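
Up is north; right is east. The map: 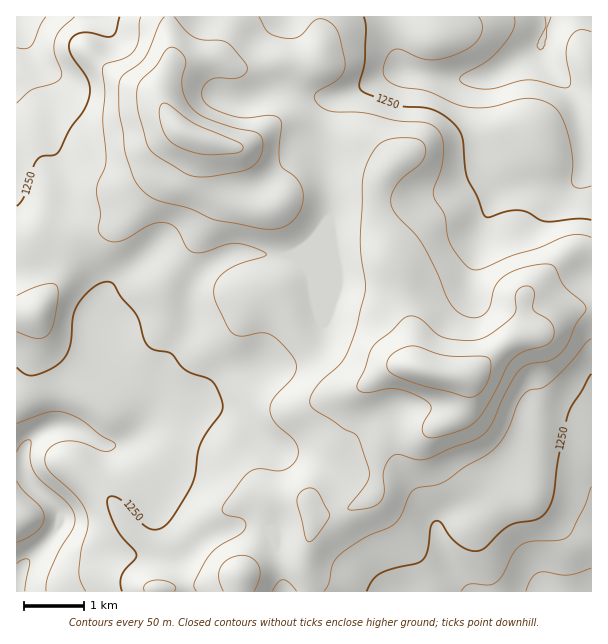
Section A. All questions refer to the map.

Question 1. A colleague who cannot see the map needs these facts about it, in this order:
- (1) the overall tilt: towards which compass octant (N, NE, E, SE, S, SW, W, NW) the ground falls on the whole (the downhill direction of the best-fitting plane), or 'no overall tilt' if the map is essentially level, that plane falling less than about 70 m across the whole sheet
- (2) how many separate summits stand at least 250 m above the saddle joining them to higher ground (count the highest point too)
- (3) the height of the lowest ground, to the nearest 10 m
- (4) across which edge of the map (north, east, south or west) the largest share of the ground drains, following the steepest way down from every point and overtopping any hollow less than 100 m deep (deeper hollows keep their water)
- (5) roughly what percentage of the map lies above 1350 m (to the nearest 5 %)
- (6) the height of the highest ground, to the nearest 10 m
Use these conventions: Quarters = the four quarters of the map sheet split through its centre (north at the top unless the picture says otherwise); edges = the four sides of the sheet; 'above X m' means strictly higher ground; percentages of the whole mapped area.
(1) No overall tilt - high and low ground are spread across the sheet.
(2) There is 1 summit with 250 m or more of prominence.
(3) The lowest ground is at about 1090 m.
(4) The largest share of the runoff leaves by the western edge.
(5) About 20 % of the map lies above 1350 m.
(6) About 1500 m is the highest elevation on the sheet.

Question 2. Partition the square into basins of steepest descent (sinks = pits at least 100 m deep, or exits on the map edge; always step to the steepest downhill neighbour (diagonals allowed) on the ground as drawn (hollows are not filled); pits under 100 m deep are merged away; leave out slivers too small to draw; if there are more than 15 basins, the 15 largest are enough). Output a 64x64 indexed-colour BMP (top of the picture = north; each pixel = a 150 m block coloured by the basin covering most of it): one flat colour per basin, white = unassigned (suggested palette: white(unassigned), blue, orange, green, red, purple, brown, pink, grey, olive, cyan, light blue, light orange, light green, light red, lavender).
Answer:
<image width="64" height="64" href="data:image/bmp;base64,Qk12CAAAAAAAAHYAAAAoAAAAQAAAAEAAAAABAAQAAAAAAAAIAAATCwAAEwsAABAAAAAAAAAA////ALR3HwAOf/8ALKAsACgn1gC9Z5QAS1aMAMJ34wB/f38AIr28AM++FwDox64AeLv/AIrfmACWmP8A1bDFABERERERERERERERERMzMzMzMzMzMzMzMzMzMzMzMzMzEREREREREREREREREzMzMzMzMzMzMzMzMzMzMzMzMzMRERERERERERERERERMzMzMzMzMzMzMzMzMzMzMzMzMxERERERERERERERERERETMzMzMzMzMzMzMzMzMzMzMzERERERERERERERERERERETMzMzMzMzMzMzMzMzMzMzMREREREREREREREREREREREzMzMzMzMzMzMzMzMzMzMxERERERERERERERERERERETMzMzMzMzMzMzMzMzMzMzERERERERERERERERERERERMzMzMzMzMzMzMzMzMzMzMRERERERERERERERERERERETMzMzMzMzMzMzMzMzMzMxEREREREREREREREREREREREREzMzMzMzMzMzMzMzMzERERERERERERERERERERERERERMzMzMzMzMzMzMzMzMRERERERERERERERERERERERERETMzMzMzMzMzMzMzMxERERERERERERERERERERERERERMzMzMzMzMzMzMzMzEREREREREREREREREREREREREREzMzMzMzMzMzMzMzMRERERERERERERERERERERERERETMzMzMzMzMzMzMzMxERERERERERERERERERERERERERMzMzMzMzMzMzMzMzERERERERERERERERERERERERERETMzMzMzMzMzMzMzMRERERERERERERERERERERERERERMzMzMzMzMzMzMzMxEREREREREREREREREREREREREREREREzMzMzMzMzMzEREREREREREREREREREREREREREREREREzMzMzMzMzMRERERERERERERERERERERERERERERERERMzMzMzMzMxEREREREREREREREREREREREREREREREREzMzMzMzMzERERERERERERERERERERERERERERERERETMzMzMzMzMRERERERERERERERERERERERERERERERERMzMzMzMzMxERERERERERERERERERERERERERERERIiIjMzMzMzMzERERERERERERERERERERERERERERESIiIiIzMzMzMzMRERERERERERERERERERERERERERERIiIiIiMzMzMzMxEREREREREREREREREREREREREREREiIiIiIjMzMzMzERERERERERERERERERERERERERERESIiIiIiIiMzMzMRERERERERERERERERERERERERERERIiIiIiIiIiMzMxEREREREREREREREREREREREREREREiIiIiIiIiIjMzRBEREREREREREREREREREREREREREiIiIiIiIiIiIiJEQRERERERERERERERERERERERERESIiIiIiIiIiIiIkREERERERERERERERERERERERERERIiIiIiIiIiIiIiREQREREREREREREREREREREREREREiIiIiIiIiIiIiJEREEREREREREREREREREREREREREiIiIiIiIiIiIiIkREQRERERERERERERERERERERERESIiIiIiIiIiIiIiRERBERERERERERERERERERERERESIiIiIiIiIiIiIiJEREERERERERERERERERERERERERIiIiIiIiIiIiIiIkREREEREREREREREREREREREREREiIiIiIiIiIiIiIiRERERERBEREREREREREREREREREiIiIiIiIiIiIiIiJEREREREQRERERERERERERERERESIiIiIiIiIiIiIiIkREREREREERERERERERERERERERIiIiIiIiIiIiIiIiRERERERERBEREREREREREREREREiIiIiIiIiIiIiIiJEREREREREQRERERERERERERERESIiIiIiIiIiIiIiIkREREREREREERERERERERERERERIiIiIiIiIiIiIiIiRERERERERERBERERERERERERERESIiIiIiIiIiIiIiJEREREREREREQREREREREREREREREiIiIiIiIiIiIiIkRERERERERERBEREREREREREREREiIiIiIiIiIiIiIiREREREREREREQRERERERERERERIiIiIiIiIiIiIiIiJERERERERERERBIiIiIRERERESIiIiIiIiIiIiIiIiIkRERERERERERCIiIiIiERESIiIiIiIiIiIiIiIiIiIiRERERERERERCIiIiIiIiIiIiIiIiIiIiIiIiIiIiIiJEREREREREREIiIiIiIiIiIiIiIiIiIiIiIiIiIiIiIkREREREREREIiIiIiIiIiIiIiIiIiIiIiIiIiIiIiIiREREREREREQiIiIiIiIiIiIiIiIiIiIiIiIiIiIiIiJERERERERERCIiIiIiIiIiIiIiIiIiIiIiIiIiIiIiIkREREREREREQiIiIiIiIiIiIiIiIiIiIiIiIiIiIiIiRERERERERERCIiIiIiIiIiIiIiIiIiIiIiIiIiIiIiJEREREREREREERESIiIiIiIiIiIiIiIiIiIiIiIiIiIkREREREREREQREREiIiIiIiIiIiIiIiIiIiIiIiIiIiRERERERERERBERESIiIiIiIiIiIiIiIiIiIiIiIiIiJEREREREREREEREREiIiIiIiIiIiIiIiIiIiIiIiIiIkREREREREREQRERESIiIiIiIiIiIiIiIiIiIiIiIiIi"/>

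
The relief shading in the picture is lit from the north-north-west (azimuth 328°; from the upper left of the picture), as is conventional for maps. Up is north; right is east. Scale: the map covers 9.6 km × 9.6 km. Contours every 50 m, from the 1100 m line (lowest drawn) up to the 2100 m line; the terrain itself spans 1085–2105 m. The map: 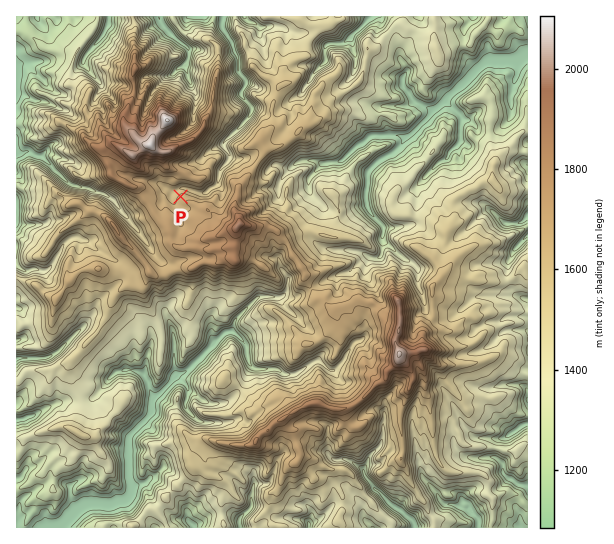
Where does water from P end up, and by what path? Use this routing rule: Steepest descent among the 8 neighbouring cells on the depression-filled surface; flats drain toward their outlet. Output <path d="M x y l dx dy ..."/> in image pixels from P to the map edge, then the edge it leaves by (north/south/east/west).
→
<path d="M181 197l-4-4 2-4 8 0 10 4 9 0 5-6 4-1 3-3 1-12 8-9 3-5-1-4-6-7 0-3 3-4 17-16 0-1 8-9 0-7-10-11 1-5 4-5 0-4-8-10 0-13-4-7-1-8-11-16 0-8 1-2"/>
exit: north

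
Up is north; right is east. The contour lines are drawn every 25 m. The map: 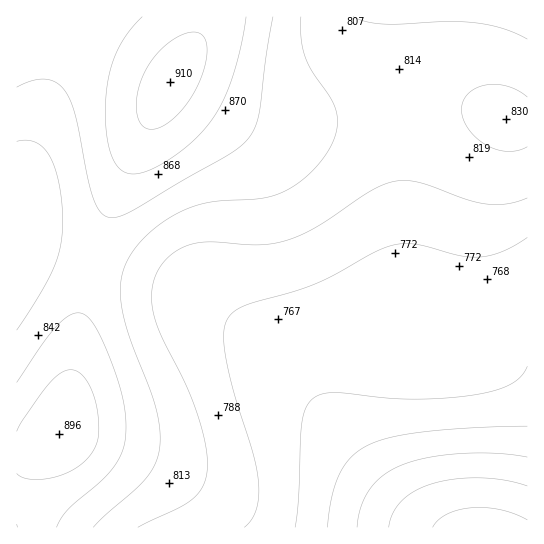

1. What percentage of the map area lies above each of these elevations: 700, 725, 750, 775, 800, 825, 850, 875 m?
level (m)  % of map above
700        96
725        93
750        88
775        71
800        58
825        35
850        20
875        9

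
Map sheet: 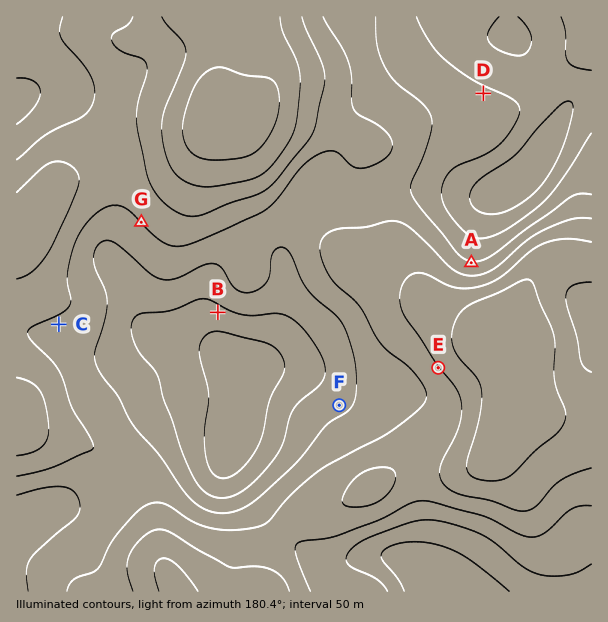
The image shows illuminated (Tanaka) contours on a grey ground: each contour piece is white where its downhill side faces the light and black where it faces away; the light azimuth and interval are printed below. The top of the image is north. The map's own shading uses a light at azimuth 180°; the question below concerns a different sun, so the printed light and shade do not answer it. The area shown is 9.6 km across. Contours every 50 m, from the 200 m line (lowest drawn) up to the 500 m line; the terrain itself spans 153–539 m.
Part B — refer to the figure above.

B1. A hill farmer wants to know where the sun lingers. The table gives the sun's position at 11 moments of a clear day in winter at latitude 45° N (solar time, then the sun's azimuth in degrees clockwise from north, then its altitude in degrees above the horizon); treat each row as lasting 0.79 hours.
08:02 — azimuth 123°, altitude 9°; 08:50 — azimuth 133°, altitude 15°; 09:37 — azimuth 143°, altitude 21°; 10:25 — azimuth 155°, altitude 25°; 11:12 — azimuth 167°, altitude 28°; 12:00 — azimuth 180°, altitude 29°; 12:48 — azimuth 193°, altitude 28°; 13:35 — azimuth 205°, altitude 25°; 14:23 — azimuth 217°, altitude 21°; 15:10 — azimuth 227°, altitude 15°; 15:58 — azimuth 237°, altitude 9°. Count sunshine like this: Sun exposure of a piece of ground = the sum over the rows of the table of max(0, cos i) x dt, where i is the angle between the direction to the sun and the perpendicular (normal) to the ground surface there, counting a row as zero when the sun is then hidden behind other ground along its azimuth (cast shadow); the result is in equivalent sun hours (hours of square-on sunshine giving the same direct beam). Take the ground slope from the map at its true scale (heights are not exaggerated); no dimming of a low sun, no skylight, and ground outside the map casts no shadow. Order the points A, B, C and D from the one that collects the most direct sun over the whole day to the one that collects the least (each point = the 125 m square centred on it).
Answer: A > D > C > B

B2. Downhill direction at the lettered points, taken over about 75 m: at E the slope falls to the NE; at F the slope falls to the SE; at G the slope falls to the NE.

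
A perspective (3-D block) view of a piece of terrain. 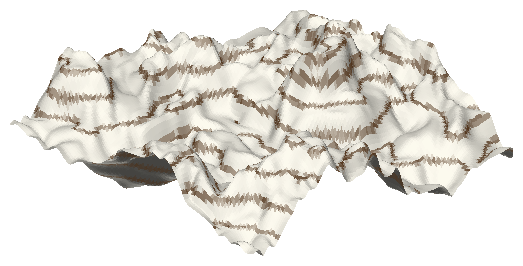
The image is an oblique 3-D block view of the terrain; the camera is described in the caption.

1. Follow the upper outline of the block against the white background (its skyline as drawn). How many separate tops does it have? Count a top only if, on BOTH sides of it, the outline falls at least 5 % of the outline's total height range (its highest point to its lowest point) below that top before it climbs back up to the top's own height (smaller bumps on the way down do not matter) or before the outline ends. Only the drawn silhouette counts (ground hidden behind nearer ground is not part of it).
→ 5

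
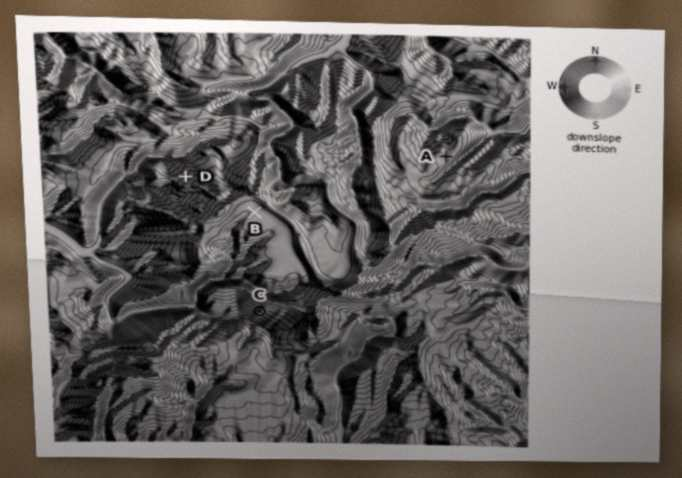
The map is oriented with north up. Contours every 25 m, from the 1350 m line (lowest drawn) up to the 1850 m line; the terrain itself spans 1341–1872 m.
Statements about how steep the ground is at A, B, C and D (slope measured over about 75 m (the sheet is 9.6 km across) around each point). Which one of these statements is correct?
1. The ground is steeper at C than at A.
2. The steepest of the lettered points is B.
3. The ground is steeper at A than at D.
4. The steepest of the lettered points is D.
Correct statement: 1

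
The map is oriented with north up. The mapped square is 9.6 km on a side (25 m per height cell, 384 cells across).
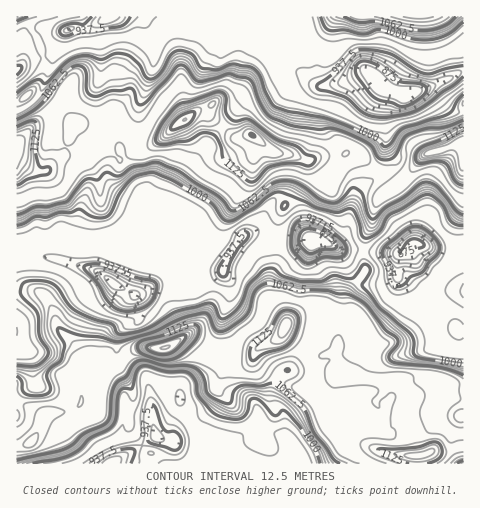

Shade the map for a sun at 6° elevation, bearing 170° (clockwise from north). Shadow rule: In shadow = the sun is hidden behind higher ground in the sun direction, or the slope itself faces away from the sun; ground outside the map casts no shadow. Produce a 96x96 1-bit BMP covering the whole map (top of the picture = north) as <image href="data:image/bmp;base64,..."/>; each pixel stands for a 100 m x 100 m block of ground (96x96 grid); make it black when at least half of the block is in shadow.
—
<image width="96" height="96" href="data:image/bmp;base64,Qk2+BAAAAAAAAD4AAAAoAAAAYAAAAGAAAAABAAEAAAAAAIAEAAATCwAAEwsAAAIAAAAAAAAA////AAAAAAAAAAAAAAAAAAAAAAAAAAAAYAAAAAAAAAAAAAAAcAAAAAAAfgAAAAAPYAAAAAAD/8AAAAAPAAAAAAAP/+AgAAAOAAAAAAAH/+AAAAAEAAAAAAAAO+AAAAAAAAAAAAAAAcAAAAAAAAAAAAAAAAEAAAAAAAAAAAAAAAEAAAAAAAAAAAAAAAAAAAAAAAAAAAAAAAAAAAAAAAAAAAAAAAA/AAAAAAAAAAAAAAB/AAAAAAAAAAAAAAA/AAAAAAAAAAAAAAA+AAAAAAAAAAAAAAAcAAAAAAAAAAAAAACAAAAAAAAAEAAAAAH+AAAAAAAAAAAAAB//wAAAAAAAAAAA////4AAAAAAAAAAB////wAAAAAAAAAAA////wAAAAAAAAAAA////gAAAAAAAAAAAP/7PAA//AAAgAAAAH/4AA///wAA4AAAAD/4AB///8Bw+AAAB7/4AD////D4/AAAB//wAH////j+fAAAB//wAH////z/PgAAD/4AAD////7/H8AAH4AAAH//////j8AAPwAAAH//////D8AA/wAAAH//////B8AB/gAAAD//////h4A//AAAAAf/////x///+AAAAAH/////////4cAAfAH///5/////w8AB/AP///x/////AdgB/A////x/////ATwA+A/H//h7///+AD4AcAAD//Ax///+gf8AAAAD/+AZ///+w/+AAAAD/8AN///8Af+AAAAB/4AH///8AP+AAAAB/wAH///4AD+AAAAAfgAD/v/4AB8AAAAAAAADzH/gAAAAAAAAAAABgH/AAAAAAAAAAAAAAH8AAAAAAAAAAAAAADwAAAAAAAAAAAAAAAAAAAAAAAAAAAAAAAAAAAAAAAAAAAAAAAAAAAAAAAAAAAAAAAAAAAAAAAAAAAAAAAAAAAAAAAAAAAAAAAAAAAAAAAAAAAAAAAAAAAAAAAAAAAAAAAAAAAAAAAAAAAAAAAAAAAAAAAAAAAAAAAAAAAAAAAAAAAAAAAAAAAAAAAAAAAAAAAAAAAAAAAAAAAAAAAAAAAAAAAAAAAAAAAAAHgAAAAAAAAAAAAwAHxgAAAAAAAAAAcwAHx+AAAAAAAAAB+AA/5/gAAAAAAAAH+AH///6AAAAGAAAP/8f////AAAAHAAP////////wAAAHgAP////////4AAADwAP////////4AAAD8AP////////4AAAD/AP////////8AAAT/gH///////7+AEAb/8H/////////Afgf//D/////////AP4f//jf////////gP8f//gP////////wH+f//gP////////4H+f///vwf//////8AAf////AD///////AAf///+AAP///7//yAf///4AADAf/z///gf///gAAAAH/jv//8P///gAAAAAfiD//8P///AAAAAABgD//8P///AAAAAAAAB/xwH//+AAAAAAAAB/4AH//8AAAAAAAAB//8H//gAAAAAAAAA//+D/8AAAAAAAAAAf/+B/4AAAAAAAAAAAH8A/4AAAAAAAAA="/>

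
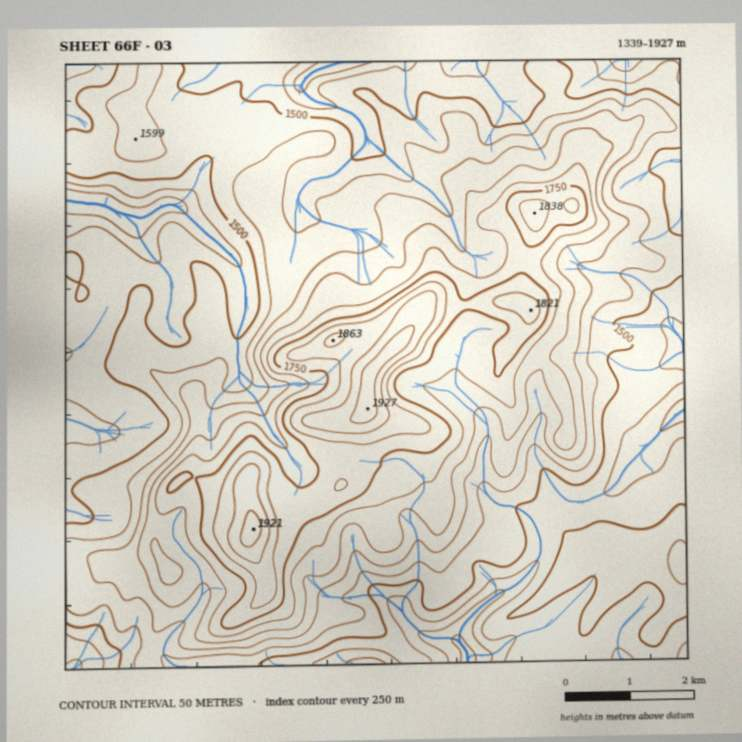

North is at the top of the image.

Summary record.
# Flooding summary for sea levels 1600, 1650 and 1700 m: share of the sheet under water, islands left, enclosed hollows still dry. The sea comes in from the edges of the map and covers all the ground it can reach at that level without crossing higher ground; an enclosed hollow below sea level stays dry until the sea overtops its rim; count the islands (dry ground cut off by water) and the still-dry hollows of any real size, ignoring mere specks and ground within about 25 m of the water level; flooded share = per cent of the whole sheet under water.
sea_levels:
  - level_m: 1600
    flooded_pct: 63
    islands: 1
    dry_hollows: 0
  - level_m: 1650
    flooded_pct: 72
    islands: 1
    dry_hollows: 0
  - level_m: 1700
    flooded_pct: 81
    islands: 1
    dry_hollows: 0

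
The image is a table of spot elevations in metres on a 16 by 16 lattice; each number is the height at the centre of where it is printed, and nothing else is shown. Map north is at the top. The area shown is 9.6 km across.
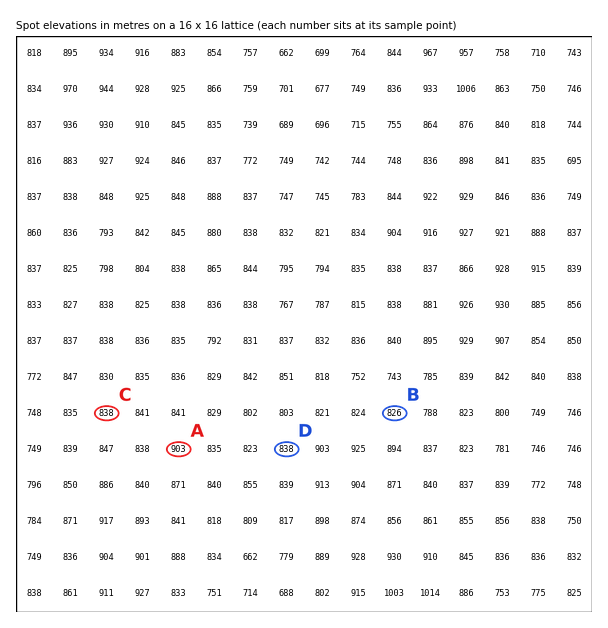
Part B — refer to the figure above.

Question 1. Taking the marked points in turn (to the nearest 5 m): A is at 905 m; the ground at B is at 825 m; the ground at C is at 840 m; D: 840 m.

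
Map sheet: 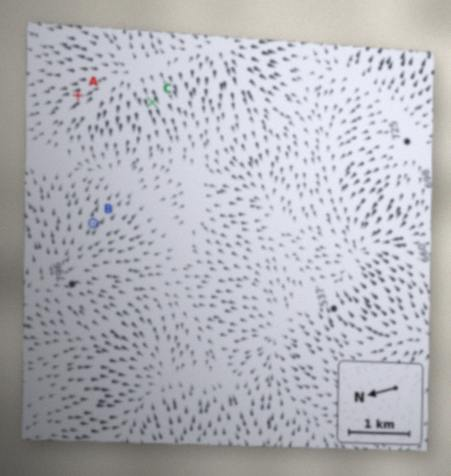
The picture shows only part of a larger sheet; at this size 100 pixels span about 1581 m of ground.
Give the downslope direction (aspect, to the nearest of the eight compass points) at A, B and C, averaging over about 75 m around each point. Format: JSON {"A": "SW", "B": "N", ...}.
{"A": "N", "B": "SE", "C": "W"}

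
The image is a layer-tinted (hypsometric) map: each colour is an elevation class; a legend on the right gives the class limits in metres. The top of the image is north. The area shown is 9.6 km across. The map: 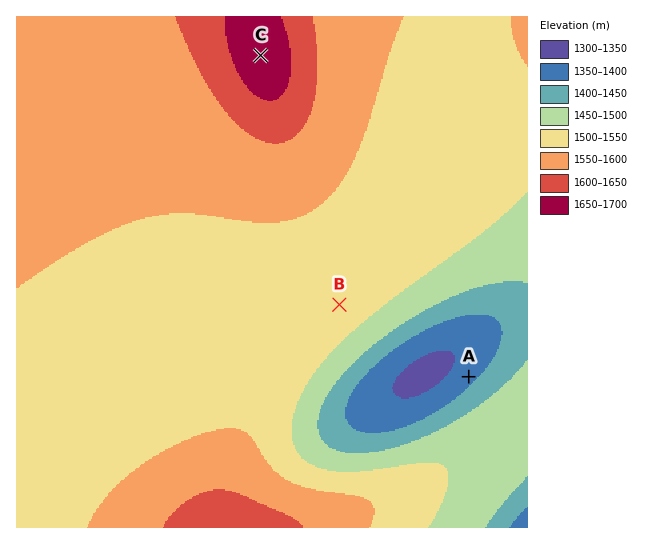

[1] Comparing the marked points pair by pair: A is lower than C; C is higher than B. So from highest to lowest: C B A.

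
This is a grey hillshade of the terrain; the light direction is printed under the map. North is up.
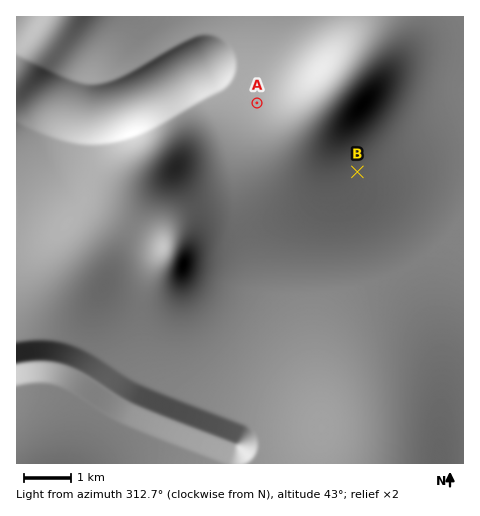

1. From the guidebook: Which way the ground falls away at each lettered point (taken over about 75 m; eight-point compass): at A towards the NW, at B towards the SE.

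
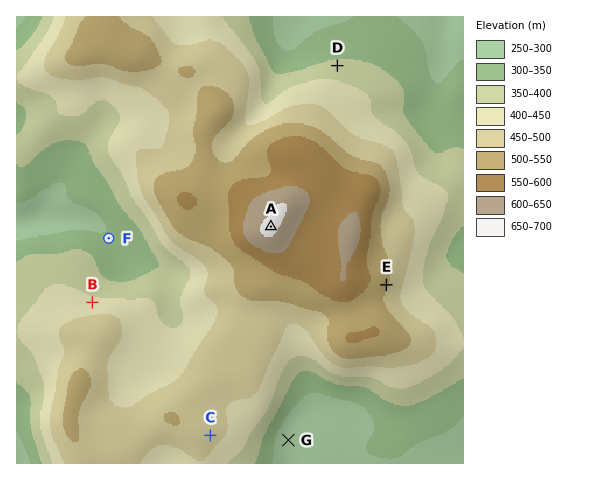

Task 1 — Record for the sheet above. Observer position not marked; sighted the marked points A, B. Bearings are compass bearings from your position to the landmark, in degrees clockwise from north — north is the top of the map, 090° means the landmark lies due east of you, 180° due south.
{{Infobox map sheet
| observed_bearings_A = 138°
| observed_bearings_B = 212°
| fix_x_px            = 194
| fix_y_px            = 141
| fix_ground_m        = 500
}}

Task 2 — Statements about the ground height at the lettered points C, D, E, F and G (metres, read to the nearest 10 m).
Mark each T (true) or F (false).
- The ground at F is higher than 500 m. F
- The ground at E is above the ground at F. T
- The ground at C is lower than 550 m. T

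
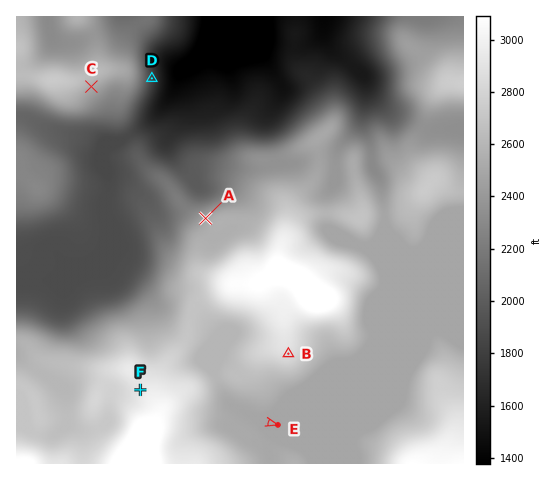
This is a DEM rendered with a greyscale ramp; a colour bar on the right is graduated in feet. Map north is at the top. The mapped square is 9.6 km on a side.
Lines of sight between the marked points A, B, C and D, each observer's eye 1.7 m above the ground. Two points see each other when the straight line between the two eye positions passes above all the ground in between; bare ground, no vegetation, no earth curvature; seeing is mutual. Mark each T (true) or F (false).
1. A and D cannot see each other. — F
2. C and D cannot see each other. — T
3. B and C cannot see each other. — T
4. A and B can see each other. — F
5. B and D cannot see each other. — T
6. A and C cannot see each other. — F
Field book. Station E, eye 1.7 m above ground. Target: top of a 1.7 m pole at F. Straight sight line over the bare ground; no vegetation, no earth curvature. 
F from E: no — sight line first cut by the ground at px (198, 405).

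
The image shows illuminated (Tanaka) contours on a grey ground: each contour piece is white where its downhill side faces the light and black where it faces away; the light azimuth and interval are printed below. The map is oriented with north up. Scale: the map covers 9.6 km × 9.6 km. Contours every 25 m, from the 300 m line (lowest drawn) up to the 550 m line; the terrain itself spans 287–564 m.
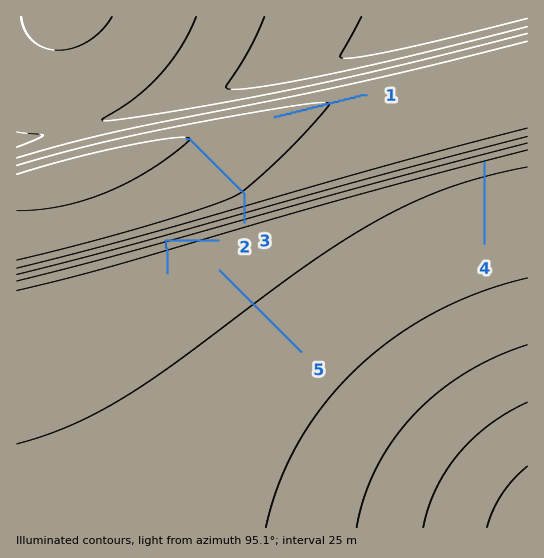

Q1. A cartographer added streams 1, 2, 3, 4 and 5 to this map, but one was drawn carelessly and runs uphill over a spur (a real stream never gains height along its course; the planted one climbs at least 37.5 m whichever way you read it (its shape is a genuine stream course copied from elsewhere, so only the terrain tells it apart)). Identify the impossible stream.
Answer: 3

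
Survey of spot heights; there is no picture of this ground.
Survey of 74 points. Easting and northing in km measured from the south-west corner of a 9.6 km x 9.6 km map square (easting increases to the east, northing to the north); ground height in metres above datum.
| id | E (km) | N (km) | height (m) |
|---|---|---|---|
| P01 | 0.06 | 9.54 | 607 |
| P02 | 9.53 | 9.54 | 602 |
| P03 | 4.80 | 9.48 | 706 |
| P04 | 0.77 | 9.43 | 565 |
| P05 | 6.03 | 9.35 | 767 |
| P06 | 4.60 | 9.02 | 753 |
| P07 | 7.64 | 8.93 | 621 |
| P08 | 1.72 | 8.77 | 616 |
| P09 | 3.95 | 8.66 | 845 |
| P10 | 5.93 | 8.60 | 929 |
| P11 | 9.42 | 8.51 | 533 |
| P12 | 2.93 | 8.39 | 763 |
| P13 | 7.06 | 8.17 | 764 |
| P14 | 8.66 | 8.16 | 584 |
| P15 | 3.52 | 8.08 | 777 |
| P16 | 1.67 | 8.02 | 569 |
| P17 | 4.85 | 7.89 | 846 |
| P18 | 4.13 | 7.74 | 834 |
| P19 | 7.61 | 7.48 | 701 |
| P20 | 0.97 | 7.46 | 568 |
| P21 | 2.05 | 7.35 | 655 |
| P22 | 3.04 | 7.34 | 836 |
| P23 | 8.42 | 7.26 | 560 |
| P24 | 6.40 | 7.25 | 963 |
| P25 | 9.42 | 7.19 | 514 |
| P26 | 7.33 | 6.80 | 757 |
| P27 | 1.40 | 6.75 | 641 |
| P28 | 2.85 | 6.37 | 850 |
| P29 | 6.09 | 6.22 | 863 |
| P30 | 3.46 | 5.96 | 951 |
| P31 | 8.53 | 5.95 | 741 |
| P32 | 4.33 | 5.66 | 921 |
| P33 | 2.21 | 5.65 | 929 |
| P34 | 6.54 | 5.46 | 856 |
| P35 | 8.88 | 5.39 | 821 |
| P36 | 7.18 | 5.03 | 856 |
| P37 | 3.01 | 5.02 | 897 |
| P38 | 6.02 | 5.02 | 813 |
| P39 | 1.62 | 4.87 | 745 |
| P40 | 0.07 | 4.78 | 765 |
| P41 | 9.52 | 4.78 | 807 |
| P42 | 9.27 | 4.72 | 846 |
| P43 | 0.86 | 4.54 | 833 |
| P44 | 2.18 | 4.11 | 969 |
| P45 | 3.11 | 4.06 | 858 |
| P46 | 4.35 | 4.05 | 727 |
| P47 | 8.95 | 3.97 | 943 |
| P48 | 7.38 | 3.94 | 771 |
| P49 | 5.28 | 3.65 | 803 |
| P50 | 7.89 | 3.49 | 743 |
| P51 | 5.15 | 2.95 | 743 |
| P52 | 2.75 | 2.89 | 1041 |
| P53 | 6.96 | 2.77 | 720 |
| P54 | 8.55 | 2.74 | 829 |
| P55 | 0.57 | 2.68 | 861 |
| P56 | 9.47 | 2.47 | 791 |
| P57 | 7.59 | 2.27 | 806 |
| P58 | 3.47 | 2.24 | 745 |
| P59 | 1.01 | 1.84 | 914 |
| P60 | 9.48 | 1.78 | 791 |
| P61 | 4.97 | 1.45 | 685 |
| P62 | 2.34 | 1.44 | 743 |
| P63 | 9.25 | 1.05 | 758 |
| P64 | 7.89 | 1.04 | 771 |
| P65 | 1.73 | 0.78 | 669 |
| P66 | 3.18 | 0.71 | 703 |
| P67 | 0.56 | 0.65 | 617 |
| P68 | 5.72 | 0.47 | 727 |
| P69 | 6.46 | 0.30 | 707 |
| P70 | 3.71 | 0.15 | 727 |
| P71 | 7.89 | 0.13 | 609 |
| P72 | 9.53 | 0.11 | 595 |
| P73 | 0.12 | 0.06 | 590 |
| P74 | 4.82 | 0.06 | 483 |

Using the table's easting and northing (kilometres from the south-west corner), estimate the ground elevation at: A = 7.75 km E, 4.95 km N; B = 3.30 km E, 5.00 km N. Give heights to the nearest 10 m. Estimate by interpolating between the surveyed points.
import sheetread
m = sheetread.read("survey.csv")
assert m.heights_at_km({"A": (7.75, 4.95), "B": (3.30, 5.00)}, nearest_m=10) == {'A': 830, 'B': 870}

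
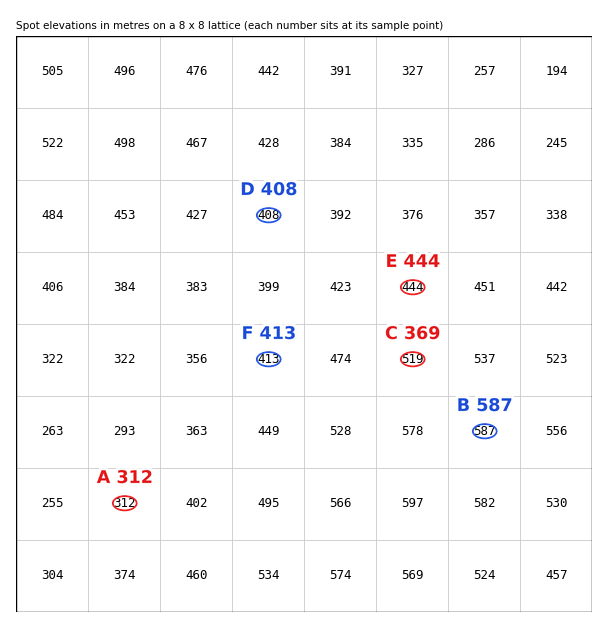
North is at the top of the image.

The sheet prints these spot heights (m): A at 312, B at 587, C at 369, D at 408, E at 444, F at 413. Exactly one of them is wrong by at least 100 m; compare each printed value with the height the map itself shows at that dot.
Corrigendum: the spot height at C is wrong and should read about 519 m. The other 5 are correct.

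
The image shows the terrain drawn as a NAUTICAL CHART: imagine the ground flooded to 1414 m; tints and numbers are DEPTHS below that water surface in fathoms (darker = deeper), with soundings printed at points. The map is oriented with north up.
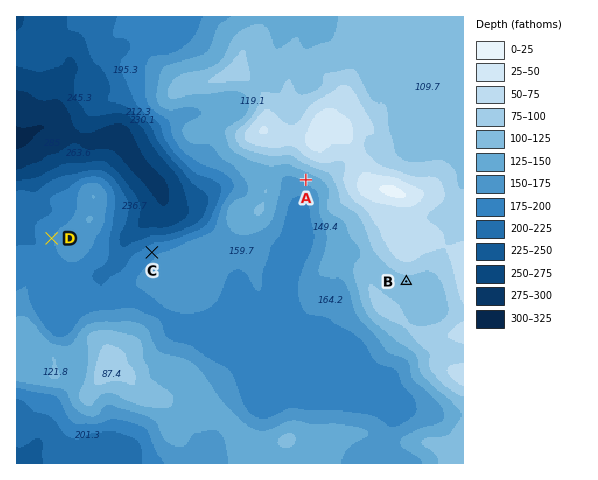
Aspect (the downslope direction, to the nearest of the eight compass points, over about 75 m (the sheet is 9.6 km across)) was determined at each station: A SW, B S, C NW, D W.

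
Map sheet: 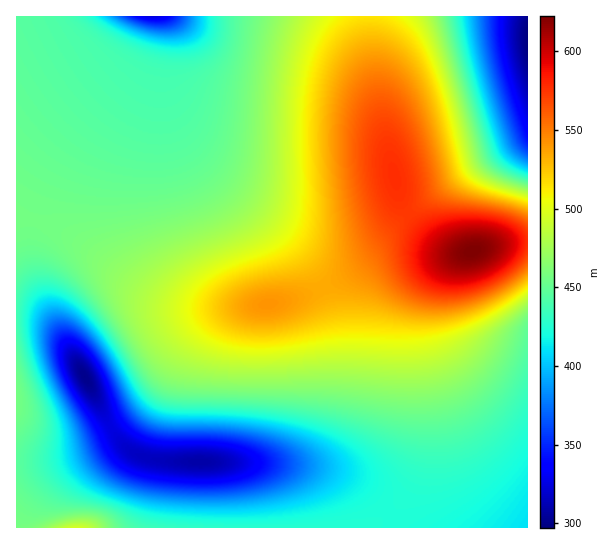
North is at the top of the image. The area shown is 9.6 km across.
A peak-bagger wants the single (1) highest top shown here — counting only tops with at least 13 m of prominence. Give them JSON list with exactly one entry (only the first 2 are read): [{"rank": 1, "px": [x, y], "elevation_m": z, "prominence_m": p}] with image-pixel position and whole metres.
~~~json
[{"rank": 1, "px": [473, 251], "elevation_m": 622, "prominence_m": 325}]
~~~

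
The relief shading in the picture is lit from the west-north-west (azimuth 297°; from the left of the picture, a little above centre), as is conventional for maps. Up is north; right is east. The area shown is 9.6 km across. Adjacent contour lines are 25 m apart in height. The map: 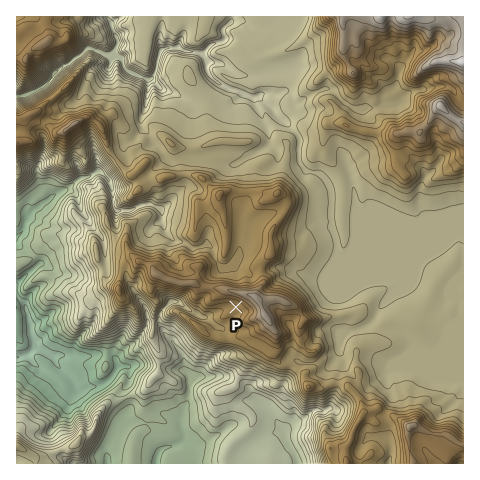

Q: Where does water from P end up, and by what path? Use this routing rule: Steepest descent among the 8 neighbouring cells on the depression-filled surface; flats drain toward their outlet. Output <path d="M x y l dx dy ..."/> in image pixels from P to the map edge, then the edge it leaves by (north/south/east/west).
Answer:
<path d="M236 307l-1 1-8 0-4 3-2 0-15 7-3 0-8-4-10-7-5-5-6-1-5 3-9 9-1 12 6 9 9 9 8 11 1 2 0 14 7 6 0 12-1 1-1 11-5 9 0 3-2 5 0 11 2 5 0 7-5 5-14 3-6 6-1 9"/>
exit: south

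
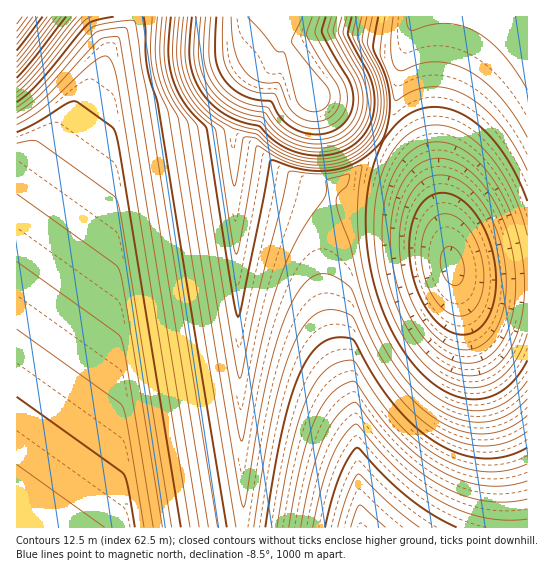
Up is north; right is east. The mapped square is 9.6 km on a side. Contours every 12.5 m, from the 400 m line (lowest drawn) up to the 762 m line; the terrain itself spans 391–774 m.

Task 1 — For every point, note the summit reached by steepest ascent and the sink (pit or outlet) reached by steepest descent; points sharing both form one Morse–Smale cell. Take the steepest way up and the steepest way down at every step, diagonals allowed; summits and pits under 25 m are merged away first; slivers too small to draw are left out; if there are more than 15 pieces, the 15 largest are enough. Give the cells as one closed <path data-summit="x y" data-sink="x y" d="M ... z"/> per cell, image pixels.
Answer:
<path data-summit="17 527" data-sink="286 17" d="M285 16l-150 0-2 6-21 24-8 19-27 42-61 86 1 335 227-1-9-350 56 8 40 11 5-14 11-5 18-13 18-22-72-49-22-44-6-8-2-6z"/><path data-summit="361 527" data-sink="453 266" d="M334 196l-3 0-2 5-5 26-1 58 10 60 19 49 3 13 6 120 166 1 1-241-46-2-17-4-6-2-6-8-4-20-5-13-5-8-17-14-15-7-20-5-37-3z"/><path data-summit="361 527" data-sink="286 17" d="M238 176l-3 1 0 36 9 314 117 1-6-121-3-13-19-49-10-60 0-46 8-44-40-10z"/><path data-summit="527 33" data-sink="453 266" d="M527 16l-112 0-16 57-2 25-4 20-10 23 20 14 22 26 16 37 12 53 6 8 15 5 23 3 31-1z"/><path data-summit="527 33" data-sink="286 17" d="M414 16l-128 0-5 19 30 58 38 27 34 20 8-14 5-19 3-34 16-52z"/><path data-summit="17 527" data-sink="17 17" d="M134 16l-118 1 1 175 63-89 24-38 8-19 21-24z"/><path data-summit="17 527" data-sink="453 266" d="M385 141l-20 23-18 13-11 5-4 13 18 6 37 3 27 8 18 11 7 7 7 14 1-6-6-20-16-37-22-26z"/>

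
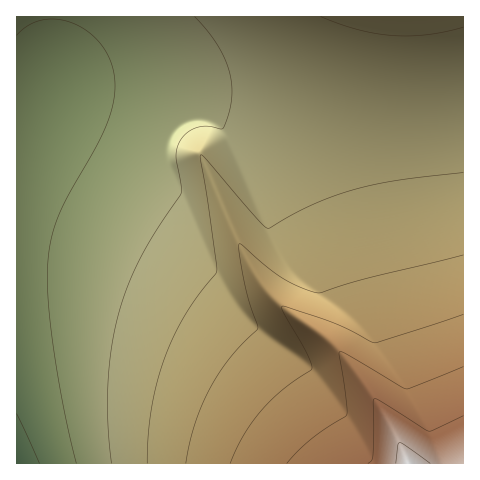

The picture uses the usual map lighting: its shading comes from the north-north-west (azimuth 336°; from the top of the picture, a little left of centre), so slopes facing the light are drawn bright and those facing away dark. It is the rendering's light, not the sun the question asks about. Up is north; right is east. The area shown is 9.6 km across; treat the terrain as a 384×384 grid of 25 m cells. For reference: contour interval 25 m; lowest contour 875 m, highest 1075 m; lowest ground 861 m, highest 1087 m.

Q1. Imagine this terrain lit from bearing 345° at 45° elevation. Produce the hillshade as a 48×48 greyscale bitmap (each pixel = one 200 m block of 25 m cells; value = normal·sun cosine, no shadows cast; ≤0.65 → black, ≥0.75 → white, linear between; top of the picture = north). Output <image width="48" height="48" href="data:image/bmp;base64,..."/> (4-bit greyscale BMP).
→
<image width="48" height="48" href="data:image/bmp;base64,Qk32BAAAAAAAAHYAAAAoAAAAMAAAADAAAAABAAQAAAAAAIAEAAATCwAAEwsAABAAAAAAAAAAAAAAABEREQAiIiIAMzMzAERERABVVVUAZmZmAHd3dwCIiIgAmZmZAKqqqgC7u7sAzMzMAN3d3QDu7u4A////AIiIiJmZmZmaqqqqqqqqq7u7u7uqq8zLu4iIiZmZmZmaqqqqqqqqq7u7u7uqq8zLu4iIiZmZmZmqqqqqqqqqq7u7u7qqrMzLu4iImZmZmZmqqqqqqqqqq7u7u6qqvMy7u4iImZmZmZqqqqqqqqqqq7u7u6qqzMy7u4iImZmZmZqqqqqqqqqqq7u7upmrzMu7u4iJmZmZmaqqqqqqqqqqq7u7qZmszMu7u4iJmZmZmaqqqqqqqqqqq7u6mZrMzLu7u4iJmZmZmaqqqqqqqqqqqrupmZvMy7u7u4iZmZmZmqqqqqqqqqqqqqqpmazMy7u7u4iZmZmZmqqqqqqqqqqqqqmZmszMu7u7u4iZmZmZmqqqqqqqqqqqqpiIm8zLu7u7u4iZmZmZmqqqqqqqqqqqmIiJvMzLu7u7u4iZmZmZmqqqqqqqqqqph3ibzMy7u7u7u4iZmZmZmqqqqqqqqqqYd4rN3cu7u7u7u4mZmZmZqqqqqqqqqqmIibzd3Lu7u7u7u4mZmZmZqqqqqqqqqpiIm93dy6qru7u7u4mZmZmZqqqqqqqqqYiJvd3Muqqqq7u7u4mZmZmZqqqqqqqqqZibzdy6qqqqqru7u4mZmZmZqqqqqqqqmZm8zMuqqqqqqqq7u5mZmZmZqqqqqqqqmZq7y6qqqqqqqqqru5mZmZmZqqqqqqqpmZu7uqqqqqqqqqqqq5mZmZmZqqqqqqqpmau7qqqqqqqqqqqqqpmZmZmZqqqqqqqZmbu7qqqqqqqqqqqqqpmZmZmZqqqqqqqZmru6qqqqqqqqqqqqqpmZmZmZqqqqqqmZm7uqqqqqqqqqqqqqqpmZmZmZqqqqqqmZq6uqqqqqqqqqqqqqqpmZmZmZmqqqqpmZqqqqqqqqqqqqqqqqqpmZmZmZmqqqqpmZqqqqqqqqqqqqqqqqqpmZmZmZmaqqqZmaqqqqqqqqqqqqqqqqqpmZmZmZmaqqqZmaqqqqqqqqmZmZqqqqqpmZmZmZmZmqmZmqqqqqmZmZmZmZmZmZqpmZmZmZmZmaqZmqqpmZmZmZmZmZmZmZmZmZmZmZmZmaq7u6qpmZmZmZmZmZmZmZmZmZmZmZmZmZrN3LqZmZmZmZmZmZmZmZmZmZmZmZmZmZrN3LqZmZmZmZmZmZmZmZmZmZmZmZmZmZmry6mZmZmZmZmZmZmZmZmYmZmZmZmZmZmZqpmZmZmZmZmZmZmZmZmYiZmZmZmZmZmZmZmZmZmZmZmZmZmZmZmYiJmZmZmZmZmZmZmZmZmZmZmZiIiIiIiIiImZmZmZmZmZmZmZmZmZmIiIiIiIiIiIiIiJmZmZmZmZmZmZmYiIiIiIiIiIiIiIiIiIiZmZmZmZmZmIiIiIiIiIiIiIiIiIiIiIiIiIiIiIiIiIiIiIiIiIiIiIiIiIiIiIiIiIiIiIiIiIiIiIiIiIiIiIiIiIiIiIiIiIiIiIiIiIiIiIiIiIiIiIiIiIiIiIiIiIiIiIiIiIiIiIiIh3d3d3d3d4iIiIiIiIiIiIiIiIiIiIiHd3d3d3d3dw=="/>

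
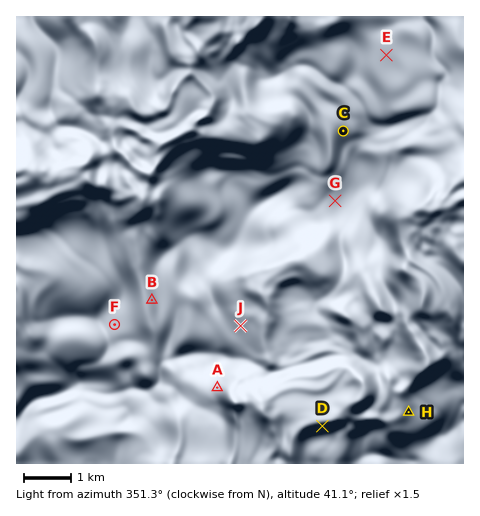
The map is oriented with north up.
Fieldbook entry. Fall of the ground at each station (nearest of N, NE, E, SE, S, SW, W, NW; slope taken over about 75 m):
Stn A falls NW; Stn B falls E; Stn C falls SE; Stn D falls S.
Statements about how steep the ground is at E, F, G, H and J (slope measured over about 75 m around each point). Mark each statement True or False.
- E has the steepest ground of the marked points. False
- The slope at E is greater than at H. False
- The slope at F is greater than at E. True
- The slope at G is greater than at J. False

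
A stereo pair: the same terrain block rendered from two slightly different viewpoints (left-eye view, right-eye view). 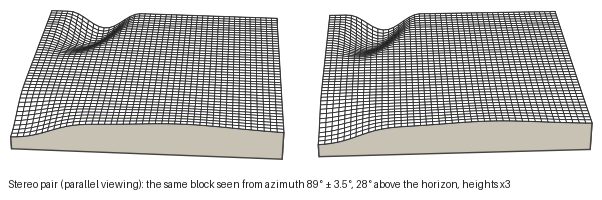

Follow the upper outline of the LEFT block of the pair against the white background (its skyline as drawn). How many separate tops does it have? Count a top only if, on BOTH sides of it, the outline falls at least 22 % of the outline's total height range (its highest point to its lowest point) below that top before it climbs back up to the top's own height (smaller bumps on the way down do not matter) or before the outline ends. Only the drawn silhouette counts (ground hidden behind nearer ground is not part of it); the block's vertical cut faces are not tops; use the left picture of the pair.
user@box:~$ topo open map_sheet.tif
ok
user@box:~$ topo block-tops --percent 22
2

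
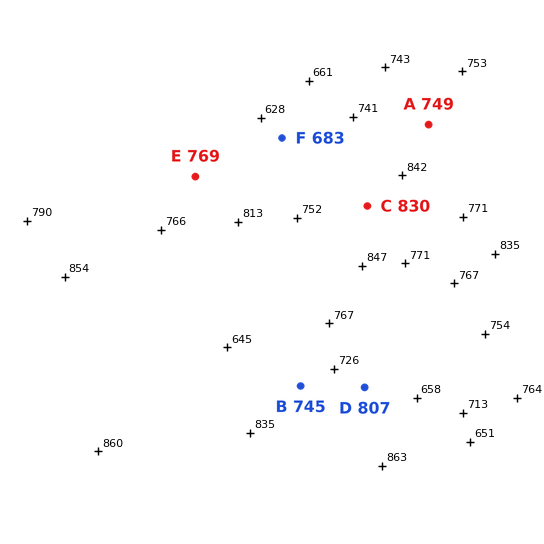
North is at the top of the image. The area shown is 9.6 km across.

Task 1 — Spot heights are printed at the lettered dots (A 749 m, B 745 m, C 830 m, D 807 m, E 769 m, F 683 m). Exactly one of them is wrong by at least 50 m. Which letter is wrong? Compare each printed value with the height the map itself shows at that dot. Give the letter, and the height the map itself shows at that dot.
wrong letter D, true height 719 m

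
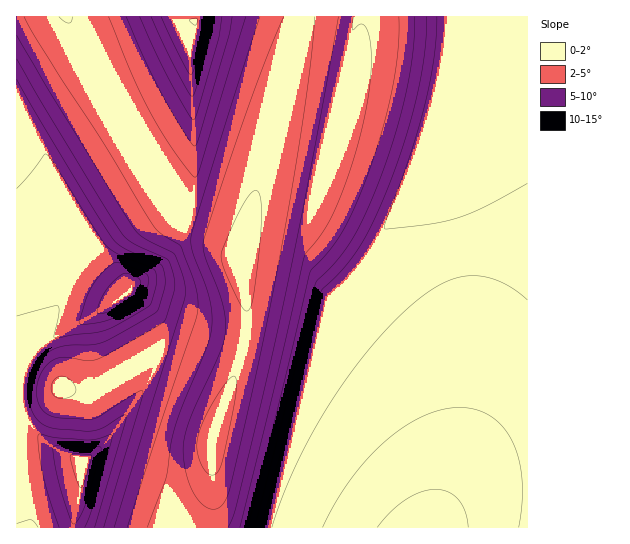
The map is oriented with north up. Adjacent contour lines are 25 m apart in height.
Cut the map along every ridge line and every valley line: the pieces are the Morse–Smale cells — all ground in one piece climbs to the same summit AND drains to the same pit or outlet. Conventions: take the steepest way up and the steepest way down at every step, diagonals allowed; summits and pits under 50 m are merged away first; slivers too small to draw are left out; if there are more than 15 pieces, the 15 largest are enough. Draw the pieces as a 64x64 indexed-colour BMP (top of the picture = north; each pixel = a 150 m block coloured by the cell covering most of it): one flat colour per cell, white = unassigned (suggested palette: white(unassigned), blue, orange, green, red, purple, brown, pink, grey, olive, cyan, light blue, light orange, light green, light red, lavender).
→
<image width="64" height="64" href="data:image/bmp;base64,Qk12CAAAAAAAAHYAAAAoAAAAQAAAAEAAAAABAAQAAAAAAAAIAAATCwAAEwsAABAAAAAAAAAA////ALR3HwAOf/8ALKAsACgn1gC9Z5QAS1aMAMJ34wB/f38AIr28AM++FwDox64AeLv/AIrfmACWmP8A1bDFACJEREREREREREVVVRERERERERERERERERERERERERERJERERERERERERFVVEREREREREREREREREREREREREREkRERERERERERERVVRERERERERERERERERERERERERESRERERERERERERERVERERERERERERERERERERERERERJEREREREREREREREUREREREREREREREREREREREREREkRERERERERERERERREREREREREREREREREREREREREUREREREREREREREREERERERERERERERERERERERERERREREREREREREREREERERERERERERERERERERERERERFEREREREREREREREQREREREREREREREREREREREREREURERERERERERERERBERERERERERERERERERERERERERREREREREREREREREERERERERERERERERERERERERERFERERERERERERERERBEREREREREREREREREREREREREUREREREREREREREREERERERERERERERERERERERERERJEREREREREREREREQREREREREREREREREREREREREREiREREREREREREREREERERERERERERERERERERERERESIiREREREREREREREQRERERERERERERERERERERERERIiIkRERERERERERERBEREREREREREREREREREREREREiIiIiIkREREREREREQRERERERERERERERERERERERESIiIiIiIkREREREREQhERERERERERERERERERERERERIiIiIiIiIkREREREQiEREREREREREREREREREREREREiIiIiIiIiJERERCIiIhERERERERERERERERERERERESIiIiIiIiIiJEQiIiIiERERERERERERERERERERERERIiIiIiIiIiIiIiIiIiIREREREREREREREREREREREREiIiIiIiIiIiIiIiIiIiERERERERERERERERERERERESIiIiIiIiIiIiIiIiIiIRERERERERERERERERERERERIiIiIiIiIiIiIiIiIiIhEREREREREREREREREREREREiIiIiIiIiIiIiIiIiIiERERERERERERERERERERERESIiIiIiIiIiIiIiIiIiIRERERERERERERERERERERERIiIiIiIiIiIiIiIiIiIhEREREREREREREREREREREREiIiIiIiIiIiIiIiIiIiERERERERERERERERERERERESIiIiIiIiIiIiIiIiIiERERERERERERERERERERERERIiIiIiIiIiIiIiIiIiIREREREREREREREREREREREREiIiIiIiIiIiIiIiIiIhERERERERERERERERERERERESIiIiIiIiIiIiIiIiIiERERERERERERERERERERERERIiIiIiIiIiIiIiIiIiIREREREREREREREREREREREREiIiIiIiIiIiIiIiIiIhERERERERERERERERERERERESIiIiIiIiIiIiIiIiIjMRERERERERERERERERERERERIiIiIiIiIiIiIiIiIzMxEREREREREREREREREREREREiIiIiIiIiIiIiIjMzMzERERERERERERERERERERERESIiIiIiIiIiIiIjMzMzMRERERERERERERERERERERERIiIiIiIiIiIiIjMzMzMzEREREREREREREREREREREREiIiIiIiIiIiIjMzMzMzMRERERERERERERERERERERESIiIiIiIiIiIiMzMzMzMxERERERERERERERERERERERIiIiIiIiIiIiMzMzMzMzEREREREREREREREREREREREiIiIiIiIiIiMzMzMzMzMxERERERERERERERERERERESIiIiIiIiIiIzMzMzMzMzERERERERERERERERERERERIiIiIiIiIiIzMzMzMzMzMREREREREREREREREREREREiIiIiIiIiIzMzMzMzMzMxERERERERERERERERERERESIiIiIiIiIjMzMzMzMzMzMRERERERERERERERERERERIiIiIiIiIjMzMzMzMzMzMxEREREREREREREREREREREiIiIiIiIiMzMzMzMzMzMzERERERERERERERERERERESIiIiIiIiMzMzMzMzMzMzMRERERERERERERERERERERIiIiIiIiMzMzMzMzMzMzMzEREREREREREREREREREREiIiIiIiIzMzMzMzMzMzMzMRERERERERERERERERERESIiIiIiIzMzMzMzMzMzMzMxERERERERERERERERERERIiIiIiIjMzMzMzMzMzMzMzEREREREREREREREREREREiIiIiIjMzMzMzMzMzMzMzMxERERERERERERERERERESIiIiIiMzMzMzMzMzMzMzMzERERERERERERERERERERIiIiIiMzMzMzMzMzMzMzMzMREREREREREREREREREREiIiIiIzMzMzMzMzMzMzMzMxERERERERERERERERERESIiIiIzMzMzMzMzMzMzMzMzMRERERERERERERERERERIiIiIjMzMzMzMzMzMzMzMzMxEREREREREREREREREREiIiIjMzMzMzMzMzMzMzMzMzERERERERERERERERERESIiIiMzMzMzMzMzMzMzMzMzMRERERERERERERERERER"/>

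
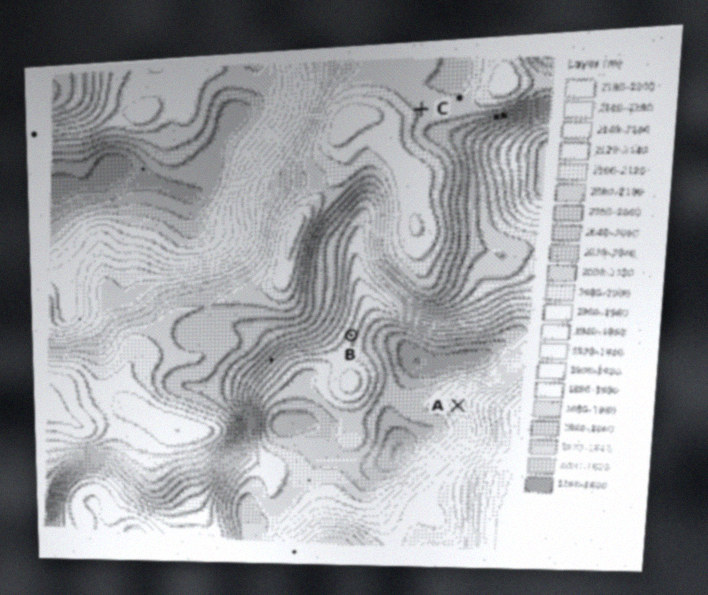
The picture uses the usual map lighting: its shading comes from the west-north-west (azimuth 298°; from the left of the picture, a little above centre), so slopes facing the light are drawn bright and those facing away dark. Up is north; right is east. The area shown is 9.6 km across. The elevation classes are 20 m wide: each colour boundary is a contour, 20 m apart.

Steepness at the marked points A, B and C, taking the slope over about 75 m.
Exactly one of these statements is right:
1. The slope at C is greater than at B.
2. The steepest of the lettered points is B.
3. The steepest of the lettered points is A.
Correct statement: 3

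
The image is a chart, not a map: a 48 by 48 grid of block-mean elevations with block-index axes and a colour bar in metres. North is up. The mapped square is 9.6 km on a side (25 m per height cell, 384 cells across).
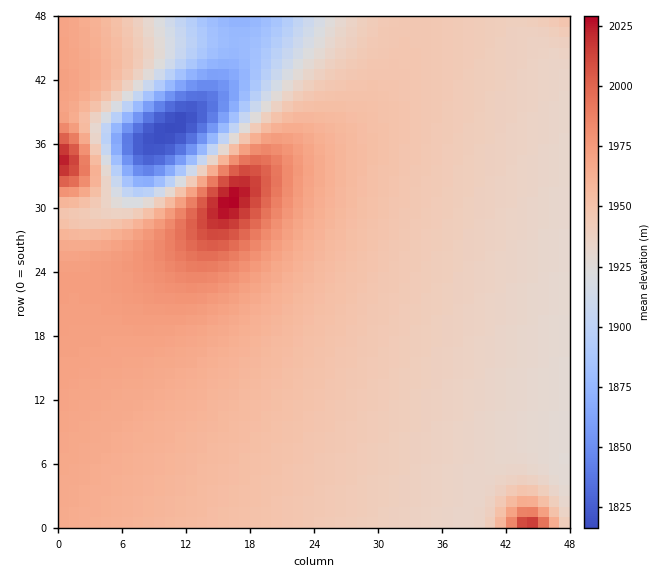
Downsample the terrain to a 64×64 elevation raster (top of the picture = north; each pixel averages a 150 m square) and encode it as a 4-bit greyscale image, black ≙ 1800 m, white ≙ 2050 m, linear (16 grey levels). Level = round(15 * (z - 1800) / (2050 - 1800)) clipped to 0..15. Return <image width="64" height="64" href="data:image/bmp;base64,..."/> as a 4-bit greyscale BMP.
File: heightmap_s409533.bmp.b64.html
<image width="64" height="64" href="data:image/bmp;base64,Qk12CAAAAAAAAHYAAAAoAAAAQAAAAEAAAAABAAQAAAAAAAAIAAATCwAAEwsAABAAAAAAAAAAAAAAABEREQAiIiIAMzMzAERERABVVVUAZmZmAHd3dwCIiIgAmZmZAKqqqgC7u7sAzMzMAN3d3QDu7u4A////AKqqqqqqqqmZmZmZmZmZmZmZmZmIiIiIiIiIiJq83cuYqqqqqqqqqZmZmZmZmZmZmZmZmYiIiIiIiIiImavMupiqqqqqqqqpmZmZmZmZmZmZmZmZmIiIiIiIiIiJqrupiKqqqqqqqqqZmZmZmZmZmZmZmZmYiIiIiIiIiImaqpmIqqqqqqqqqpmZmZmZmZmZmZmZmZiIiIiIiIiIiJmZmIiqqqqqqqqqqZmZmZmZmZmZmZmZmIiIiIiIiIiIiJiIiKqqqqqqqqqpmZmZmZmZmZmZmZmZiIiIiIiIiIiIiIiIqqqqqqqqqqqZmZmZmZmZmZmZmZmIiIiIiIiIiIiIiIiqqqqqqqqqqpmZmZmZmZmZmZmZmYiIiIiIiIiIiIiIiKqqqqqqqqqqqZmZmZmZmZmZmZmZiIiIiIiIiIiIiIiIqqqqqqqqqqqpmZmZmZmZmZmZmZmYiIiIiIiIiIiIiIiqqqqqqqqqqqqZmZmZmZmZmZmZmZiIiIiIiIiIiIiIiKqqqqqqqqqqqqmZmZmZmZmZmZmZmIiIiIiIiIiIiIiIqqqqqqqqqqqqqZmZmZmZmZmZmZmZiIiIiIiIiIiIiIiqqqqqqqqqqqqqmZmZmZmZmZmZmZmIiIiIiIiIiIiIiKqqqqqqqqqqqqqpmZmZmZmZmZmZmYiIiIiIiIiIiIiIqqqqqqqqqqqqqqmZmZmZmZmZmZmZiIiIiIiIiIiIiIiqqqqqqqqqqqqqqpmZmZmZmZmZmZmYiIiIiIiIiIiIiKqqqqqqqqqqqqqqqZmZmZmZmZmZmZiIiIiIiIiIiIiIqqqqqqqqqqqqqqqpmZmZmZmZmZmZmIiIiIiIiIiIiIiqqqqqqqqqqqqqqqqZmZmZmZmZmZmZiIiIiIiIiIiIiKqqqqqqqqqqqqqqqqmZmZmZmZmZmZmIiIiIiIiIiIiIqqqqqqqqqqqqqqqqqZmZmZmZmZmZmYiIiIiIiIiIiIiqqqqqqqqqqqqqqqqqmZmZmZmZmZmZmIiIiIiIiIiIiKqqqqqqqqqqqqqqqqqpmZmZmZmZmZmYiIiIiIiIiIiIqqqqqqqqqqqqqqqqqqmZmZmZmZmZmZiIiIiIiIiIiIiqqqqqqqqqqqqqqqqqqpmZmZmZmZmZmIiIiIiIiIiIiKqqqqqqqru7uqqqqqqqqZmZmZmZmZmZiIiIiIiIiIiIqqqqqqq7u7u7uqqqqqqpmZmZmZmZmZmIiIiIiIiIiIiqqqqqq7u7u7u7uqqqqqqZmZmZmZmZmYiIiIiIiIiIiKqqqqq7u7u7u7u7qqqqqqmZmZmZmZmZmIiIiIiIiIiIqqqqqru7u7u7u7u7qqqqqZmZmZmZmZmYiIiIiIiIiIiqqqqqu7u7u7u7u7u6qqqqmZmZmZmZmZiIiIiIiIiIiKqqqqq7u7u7zMy7u7qqqqqZmZmZmZmZmIiIiIiIiIiIqqqqqqu7u7zMzMy7u6qqqqmZmZmZmZmZiIiIiIiIiIiqqqqqqru7vMzMzMu7uqqqqZmZmZmZmZmIiIiIiIiIiKqqqqqqq7u8zN3czLu7qqqqmZmZmZmZmYiIiIiIiIiImZmZmaqqu7zM3d3cy7uqqqqZmZmZmZmZiIiIiIiIiIiZmZmZmZqrvMzd3d3Mu7qqqpmZmZmZmZmYiIiIiIiIiJmZiIiImaq7zN3u3cy7uqqqqZmZmZmZmZiIiIiIiIiImZmYiHd4mau83e7t3Mu7qqqpmZmZmZmZmIiIiIiIiIiqqpiHdmd4mrvN3u3cy7uqqqmZmZmZmZmYiIiIiIiIiLu6qYdlVWeJqrzd7dzLu6qqqZmZmZmZmZmIiIiIiIiIzMupdlRERWeJq83d3Mu7qqqqmZmZmZmZmYiIiIiIiIjdy6l2QzM0VniavN3cy7uqqqqZmZmZmZmZiIiIiIiIiN3LqHVDIiM0VomrzMzLu6qqqpmZmZmZmZmIiIiIiIiI3cuYZDIhIiNFaJq7zLu7qqqqmZmZmZmZmZiIiIiIiIjdypdUMhERIjRWeaq7u7qqqqqZmZmZmZmZmIiIiIiIiMy6h1QiERESI0VniaqqqqqqqZmZmZmZmZmYiIiIiIiIu6mHVDIhEREiNFZ4mqqqqqqpmZmZmZmZmZiIiIiIiIi6qYdlQyIRERIjRWeJmqqqqpmZmZmZmZmZmIiIiIiIiKqpiHZUMiERESM0VniZmZmZmZmZmZmZmZmZiIiIiIiIqqmYh2VDMiESIjRWZ4iZmZmZmZmZmZmZmZmIiIiIiIiqqpmIdlRDIiIiM0VneImZmZmZmZmZmZmZmYiIiIiIiKqqqZiHZlQzMiMzRVZ3iImZmZmZmZmZmZmZiIiIiIiIqqqqmYh3ZUQzMzRFVmd4iJmZmZmZmZmZmZmIiIiIiIiqqqqpmId2VUREREVWZ3eIiJmZmZmZmZmZmZiIiIiIiKqqqqmZiHdmVURERVVmd4iIiZmZmZmZmZmZmIiIiIiIqqqqqZmIh3ZlVURFVWZ3eIiImZmZmZmZmZmYiIiIiIiqqqqpmYiHdmZVVVVVZmd3iIiJmZmZmZmZmZiIiIiIiKqqqpmZiId2ZlVVVVVWZnd4iIiZmZmZmZmZmIiIiIiIqqqqmZmIh3ZmVVVVVVZmd3iIiJmZmZmZmZmYiIiIiImqqqqZmYh3dmVVVVVVVWZnd4iIiZmZmZmZmZiIiIiImaqqqpmYiHd2ZVVURFVVZmd3iIiJmZmZmZmZmYiIiJmZ"/>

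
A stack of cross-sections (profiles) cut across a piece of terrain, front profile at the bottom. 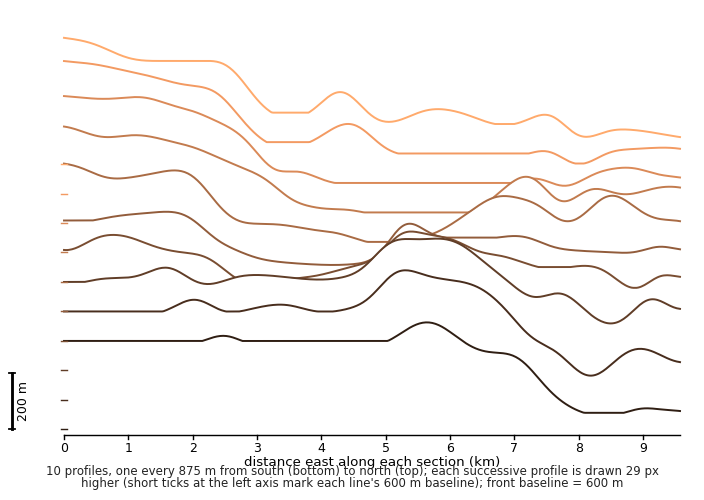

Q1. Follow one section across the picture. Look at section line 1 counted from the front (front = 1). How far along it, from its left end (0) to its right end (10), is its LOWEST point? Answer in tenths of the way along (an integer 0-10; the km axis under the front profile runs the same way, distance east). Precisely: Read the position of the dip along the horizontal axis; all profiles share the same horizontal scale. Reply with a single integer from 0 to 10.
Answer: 9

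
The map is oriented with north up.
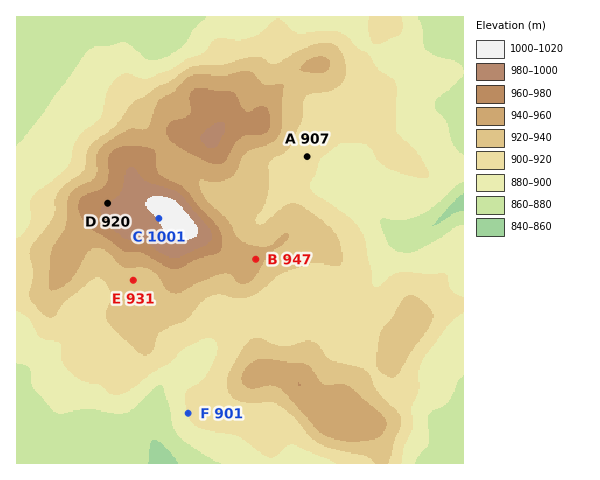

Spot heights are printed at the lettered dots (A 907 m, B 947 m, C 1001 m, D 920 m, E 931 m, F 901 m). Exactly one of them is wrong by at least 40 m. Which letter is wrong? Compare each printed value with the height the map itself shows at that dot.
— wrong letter D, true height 980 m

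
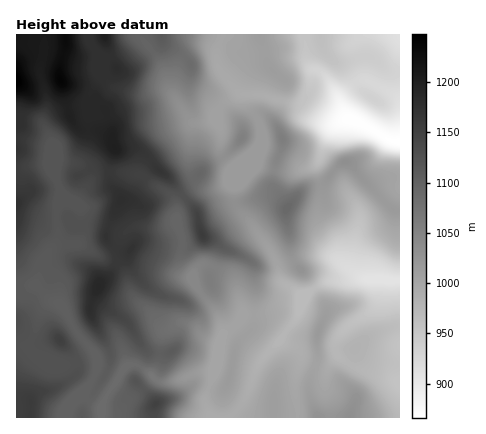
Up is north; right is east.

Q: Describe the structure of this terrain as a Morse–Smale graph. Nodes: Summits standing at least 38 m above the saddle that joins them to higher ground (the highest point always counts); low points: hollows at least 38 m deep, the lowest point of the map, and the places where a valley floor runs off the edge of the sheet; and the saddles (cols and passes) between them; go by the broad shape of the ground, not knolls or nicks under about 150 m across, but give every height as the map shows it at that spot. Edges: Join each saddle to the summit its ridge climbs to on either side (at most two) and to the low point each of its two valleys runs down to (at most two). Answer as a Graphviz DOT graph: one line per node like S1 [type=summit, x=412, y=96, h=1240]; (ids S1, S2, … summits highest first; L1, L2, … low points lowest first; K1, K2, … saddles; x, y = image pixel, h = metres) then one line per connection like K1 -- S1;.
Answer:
graph terrain {
  S1 [type=summit, x=16, y=80, h=1248];
  S2 [type=summit, x=30, y=416, h=1159];
  S3 [type=summit, x=156, y=404, h=1148];
  S4 [type=summit, x=286, y=208, h=1091];
  S5 [type=summit, x=350, y=416, h=1035];
  L1 [type=low, x=398, y=142, h=866];
  L2 [type=low, x=382, y=280, h=908];
  K1 [type=saddle, x=16, y=286, h=1115];
  K2 [type=saddle, x=138, y=366, h=1088];
  K3 [type=saddle, x=200, y=294, h=1045];
  K4 [type=saddle, x=236, y=204, h=1034];
  K5 [type=saddle, x=320, y=184, h=1021];
  K6 [type=saddle, x=384, y=202, h=1016];
  K7 [type=saddle, x=236, y=412, h=992];
  K8 [type=saddle, x=350, y=366, h=977];
  K1 -- S1;
  K1 -- S2;
  K1 -- L1;
  K2 -- S1;
  K2 -- S3;
  K2 -- L1;
  K2 -- L2;
  K3 -- S1;
  K3 -- L1;
  K3 -- L2;
  K4 -- S1;
  K4 -- S4;
  K4 -- L1;
  K4 -- L2;
  K5 -- S1;
  K5 -- S4;
  K5 -- L1;
  K5 -- L2;
  K6 -- S1;
  K6 -- L1;
  K6 -- L2;
  K7 -- S1;
  K7 -- S5;
  K7 -- L2;
  K8 -- S1;
  K8 -- S5;
  K8 -- L2;
}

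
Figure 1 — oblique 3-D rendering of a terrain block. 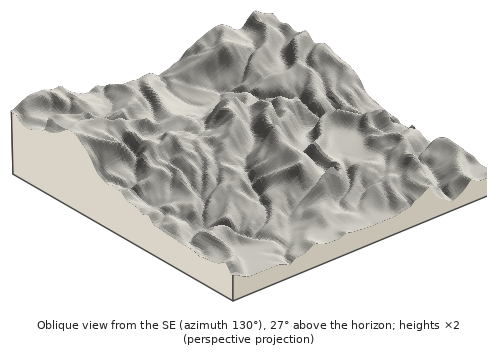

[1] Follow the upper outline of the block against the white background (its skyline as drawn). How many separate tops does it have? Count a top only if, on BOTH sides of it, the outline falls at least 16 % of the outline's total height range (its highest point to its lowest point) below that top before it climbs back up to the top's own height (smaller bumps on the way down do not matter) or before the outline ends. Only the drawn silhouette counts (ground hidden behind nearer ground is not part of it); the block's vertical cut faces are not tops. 1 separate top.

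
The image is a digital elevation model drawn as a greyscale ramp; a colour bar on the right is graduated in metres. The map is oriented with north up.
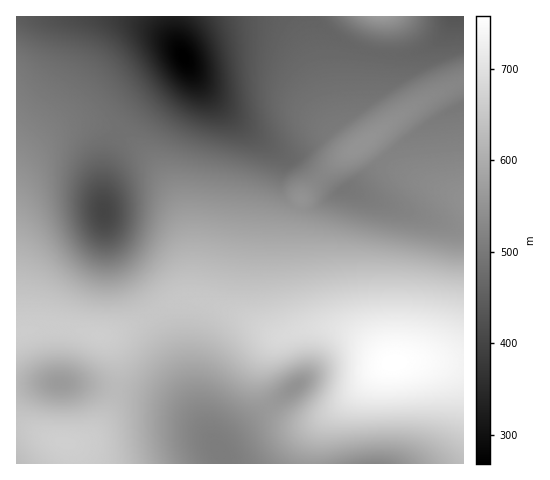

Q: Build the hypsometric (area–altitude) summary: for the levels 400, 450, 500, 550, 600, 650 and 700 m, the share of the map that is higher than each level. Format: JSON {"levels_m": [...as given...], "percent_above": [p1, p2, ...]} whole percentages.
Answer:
{"levels_m": [400, 450, 500, 550, 600, 650, 700], "percent_above": [95, 89, 71, 51, 37, 18, 6]}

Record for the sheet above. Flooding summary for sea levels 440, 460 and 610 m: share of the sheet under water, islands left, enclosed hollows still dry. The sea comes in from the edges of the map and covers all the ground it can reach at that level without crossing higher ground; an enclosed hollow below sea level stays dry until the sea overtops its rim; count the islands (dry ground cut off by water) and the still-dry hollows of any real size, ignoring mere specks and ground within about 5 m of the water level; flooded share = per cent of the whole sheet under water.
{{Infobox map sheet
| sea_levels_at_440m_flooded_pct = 8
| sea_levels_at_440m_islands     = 0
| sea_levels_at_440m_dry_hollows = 1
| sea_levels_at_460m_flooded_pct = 12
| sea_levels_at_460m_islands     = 0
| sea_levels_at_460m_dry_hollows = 1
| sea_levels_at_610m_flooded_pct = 65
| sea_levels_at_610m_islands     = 0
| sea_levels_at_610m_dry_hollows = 1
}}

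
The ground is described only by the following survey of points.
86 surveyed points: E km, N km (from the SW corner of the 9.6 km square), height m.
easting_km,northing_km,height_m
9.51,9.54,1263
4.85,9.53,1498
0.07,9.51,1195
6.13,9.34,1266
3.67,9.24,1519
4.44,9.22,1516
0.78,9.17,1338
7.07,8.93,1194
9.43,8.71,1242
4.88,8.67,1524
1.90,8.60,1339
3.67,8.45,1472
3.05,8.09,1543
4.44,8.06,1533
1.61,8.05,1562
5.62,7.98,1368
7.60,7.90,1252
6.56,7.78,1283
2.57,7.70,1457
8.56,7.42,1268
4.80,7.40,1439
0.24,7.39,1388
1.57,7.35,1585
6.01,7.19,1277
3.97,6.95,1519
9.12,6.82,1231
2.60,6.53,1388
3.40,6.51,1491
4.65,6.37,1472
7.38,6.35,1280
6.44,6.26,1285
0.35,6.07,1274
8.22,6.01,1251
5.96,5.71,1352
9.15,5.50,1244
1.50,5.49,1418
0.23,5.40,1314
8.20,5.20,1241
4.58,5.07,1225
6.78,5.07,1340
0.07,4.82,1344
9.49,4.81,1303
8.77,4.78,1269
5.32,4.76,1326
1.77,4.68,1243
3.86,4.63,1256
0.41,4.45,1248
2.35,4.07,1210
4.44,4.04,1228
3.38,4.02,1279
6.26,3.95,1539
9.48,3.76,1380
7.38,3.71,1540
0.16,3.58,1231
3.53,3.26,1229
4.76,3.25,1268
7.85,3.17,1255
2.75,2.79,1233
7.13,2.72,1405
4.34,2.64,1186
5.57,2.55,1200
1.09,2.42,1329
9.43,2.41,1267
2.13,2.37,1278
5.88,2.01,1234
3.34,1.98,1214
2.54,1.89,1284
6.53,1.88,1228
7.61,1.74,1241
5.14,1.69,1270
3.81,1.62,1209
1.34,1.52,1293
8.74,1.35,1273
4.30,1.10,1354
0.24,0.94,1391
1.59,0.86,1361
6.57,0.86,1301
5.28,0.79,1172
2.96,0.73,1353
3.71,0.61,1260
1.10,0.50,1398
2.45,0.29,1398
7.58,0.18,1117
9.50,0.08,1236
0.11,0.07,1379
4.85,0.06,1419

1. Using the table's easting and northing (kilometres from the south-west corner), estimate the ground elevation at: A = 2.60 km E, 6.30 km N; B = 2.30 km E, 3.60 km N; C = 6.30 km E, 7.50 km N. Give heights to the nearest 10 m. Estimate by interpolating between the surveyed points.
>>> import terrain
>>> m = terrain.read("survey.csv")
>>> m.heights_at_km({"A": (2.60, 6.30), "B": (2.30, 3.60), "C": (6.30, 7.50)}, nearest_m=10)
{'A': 1450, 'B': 1210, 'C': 1260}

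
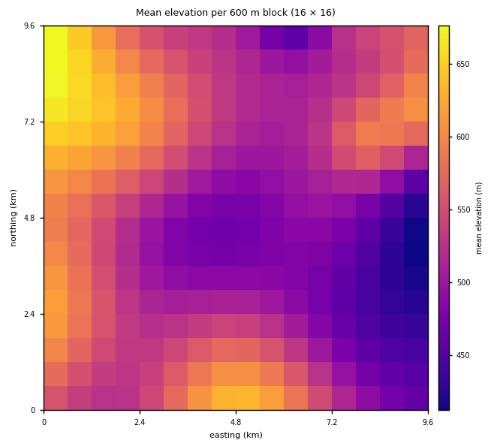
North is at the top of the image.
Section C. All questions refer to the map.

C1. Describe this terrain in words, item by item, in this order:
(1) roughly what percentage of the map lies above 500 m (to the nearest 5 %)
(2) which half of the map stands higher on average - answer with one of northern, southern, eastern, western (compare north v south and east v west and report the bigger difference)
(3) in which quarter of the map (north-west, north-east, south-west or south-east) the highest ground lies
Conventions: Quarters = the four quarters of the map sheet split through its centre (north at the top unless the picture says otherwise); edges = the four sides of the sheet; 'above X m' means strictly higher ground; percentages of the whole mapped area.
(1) Ground above 500 m makes up about 70 % of the sheet.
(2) Taken as a whole, the western half is higher than the eastern.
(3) The highest ground is in the north-west quarter.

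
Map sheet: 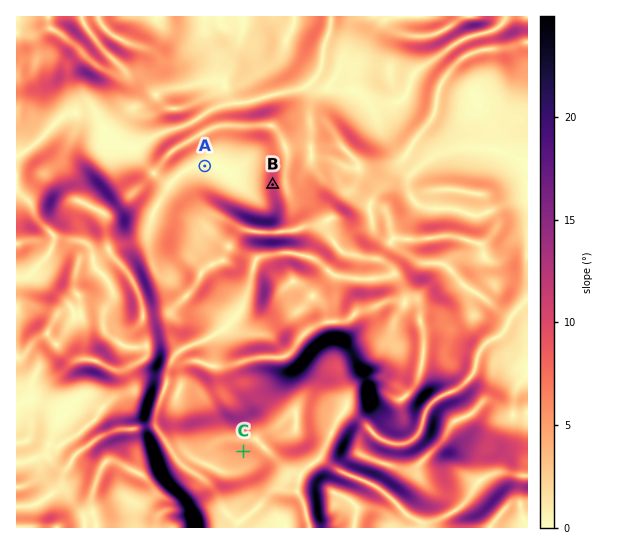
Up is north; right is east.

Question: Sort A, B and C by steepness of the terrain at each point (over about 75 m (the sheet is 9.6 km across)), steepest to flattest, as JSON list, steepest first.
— ["B", "C", "A"]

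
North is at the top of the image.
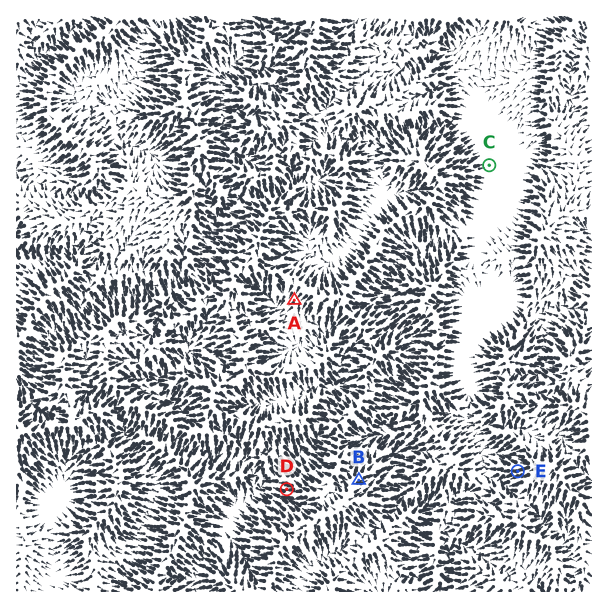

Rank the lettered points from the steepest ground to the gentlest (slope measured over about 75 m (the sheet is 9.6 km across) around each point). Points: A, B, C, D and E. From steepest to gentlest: D E B A C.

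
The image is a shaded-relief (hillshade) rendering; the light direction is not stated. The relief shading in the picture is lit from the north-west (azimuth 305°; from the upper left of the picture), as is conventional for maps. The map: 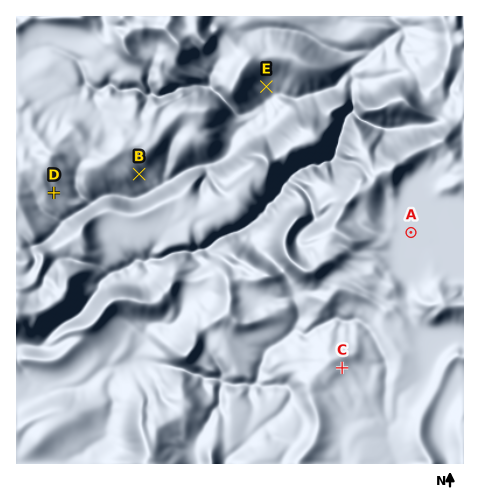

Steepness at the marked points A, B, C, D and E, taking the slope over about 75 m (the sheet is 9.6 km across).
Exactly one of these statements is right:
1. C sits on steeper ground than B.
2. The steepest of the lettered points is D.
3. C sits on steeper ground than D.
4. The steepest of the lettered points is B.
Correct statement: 4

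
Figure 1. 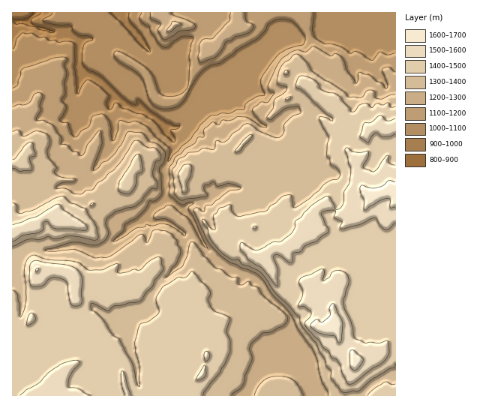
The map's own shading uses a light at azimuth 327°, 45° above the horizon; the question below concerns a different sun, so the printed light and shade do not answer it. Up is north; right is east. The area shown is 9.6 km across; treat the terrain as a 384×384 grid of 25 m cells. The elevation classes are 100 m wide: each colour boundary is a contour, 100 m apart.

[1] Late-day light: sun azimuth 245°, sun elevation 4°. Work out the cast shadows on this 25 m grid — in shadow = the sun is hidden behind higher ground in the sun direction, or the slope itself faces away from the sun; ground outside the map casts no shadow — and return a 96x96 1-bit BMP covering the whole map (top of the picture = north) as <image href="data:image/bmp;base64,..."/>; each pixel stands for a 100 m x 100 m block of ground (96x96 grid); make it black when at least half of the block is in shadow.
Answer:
<image width="96" height="96" href="data:image/bmp;base64,Qk2+BAAAAAAAAD4AAAAoAAAAYAAAAGAAAAABAAEAAAAAAIAEAAATCwAAEwsAAAIAAAAAAAAA////AAAAAAAAcP8HgAPwAAPAQAcAPP8HwAP4AA/gAQcAPv+P4wH8AD/gA8cAH58P54D/AB/wA+cAH+AP54D/wAfgA/sAD+AP54D/8ADAA/wAB/AP54D//AAAA/5AAfgf8wD//gAAA//gAP4f8AB//4AAA//wAP4/8AA//8AAA//4ADx/4AA//+AAB//8ADz/4AA//+AAB/9+AHH/wAA///gAH/8+AGH/gAB///wAP/8/AcH/gAB///4AP/8cAwP/gAA///8AP/8AAAP/gAA///8AP/+AAAP/gAG///8IP//HwAf/gAH///4MP//n4I//wAP///4Of//n4M//4Af///wAf//38D//wAf///wAf//38Hx/4A////gA///3wHwA4B////AI///yAPwA4D///8AMf//wAP2A8H///4AOf//wAP7A+P///4wef//wQP/gfP///xwfP//AwP/0fn///jw/v/8DgP/+P7f//n4/v/8Dgf//P/f//H4nv/8Dg///n/f/8P0H//8D////3/f/wPvD//8D////7///Afvj//8H///////8A//h//8H///////wD/fwAEAH///////gHg7gAABB///////GPiTgAABAD/////+EfnCEAABgAP////+UefAMAABggA////8wA+AdgAABgB////8gB+AfgAM7wH////5gx+AfgAPhgf////7D9nA/wAPsB//////D/zg/4IP8D//////H/x4/4AP+H/////+n/74P4GD+H//////r/5+A4AD/H//////h/8/DwAD/n////43x/8/hwAD//////4/x/+fxwAD//////5/5/+HxwPB8f//3/5/gH+Dw4PlAf//3/5/gAABw4f8B/n/3/5/wAAA4wfsD///j/5/4CAAQA/8H//4B/4/8DAAAA/8P//8B/5/4AwAAA/8f//+B/9/wBwAAAAEf///B///4DwAAA4AH///B///4DwAAB8AP///h///8fAAADwAP///x///8OAcADgCP///x///IAfeAHABn///7///cA/vAGAB3///7///cD/gAGAB////////4H/gAeGB////////9H/gx4GA/////////f/jzwMYf//////////3nmM8P////////+B+MGO8P////////8B8AHO8n/////H//+QAAfv8z////8////4MB//8x/////////4OD//8x/////////wOP//8h/////////gAf//8A///////x/AA///8Af///v/f8GAA///8AP///P//+AAD///8AH//+f/v/gAb///8AH//4//P/gA////8AD//h//H4AAf///8AB//H//B4AAH///8AB/8P//AcAAH///8Af/4f//A/gAH///8B+/4///A/wAP///+X//w/+fB/4Af///8X//x/8eD/+AE///8f//h/4eD//wA///+f/4D/wODB/8A///+//gH/gOMAP+A/////9AP/AF+Af/B////8AA/8AP/gf/h///8YAB/8Af/wf/h///8cAD/8B//4f/x//D8="/>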